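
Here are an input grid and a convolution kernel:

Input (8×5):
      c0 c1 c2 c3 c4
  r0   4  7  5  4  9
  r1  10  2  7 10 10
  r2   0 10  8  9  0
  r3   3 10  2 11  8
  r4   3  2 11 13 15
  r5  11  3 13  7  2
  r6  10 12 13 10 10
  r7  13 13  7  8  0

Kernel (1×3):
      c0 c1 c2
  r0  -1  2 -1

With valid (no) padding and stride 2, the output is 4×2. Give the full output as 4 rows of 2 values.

Output[0,0]: The receptive field on the input at this output position is [4 7 5]. Elementwise product with the kernel and sum: 4·-1 + 7·2 + 5·-1.

5 -6
12 10
-10 0
1 -3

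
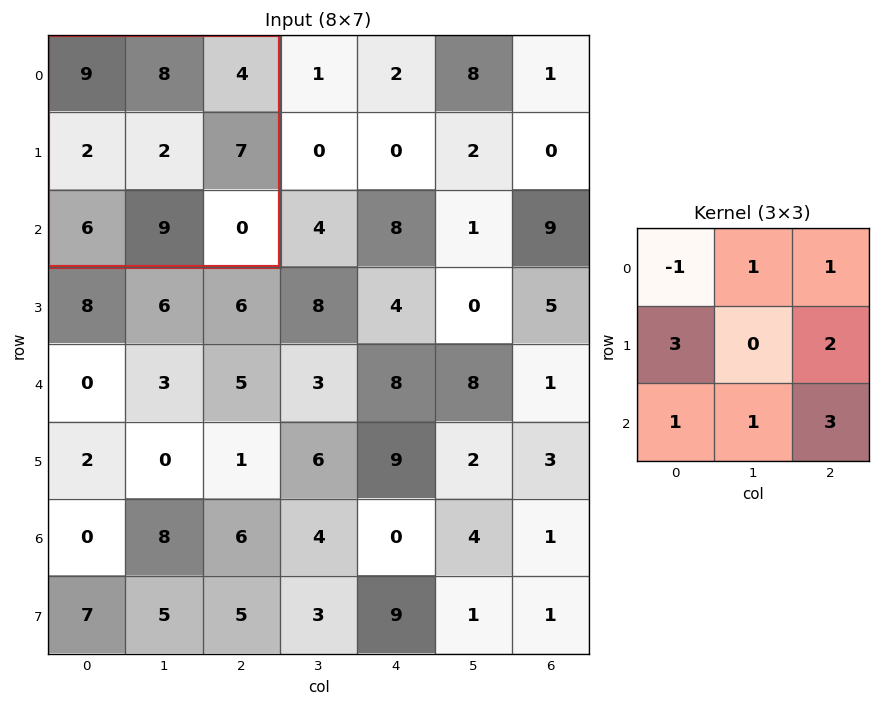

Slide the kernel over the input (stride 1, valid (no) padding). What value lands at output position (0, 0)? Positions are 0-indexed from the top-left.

The receptive field on the input at this output position is [9 8 4 / 2 2 7 / 6 9 0]. Elementwise product with the kernel and sum: 9·-1 + 8·1 + 4·1 + 2·3 + 7·2 + 6·1 + 9·1 + 0·3.

38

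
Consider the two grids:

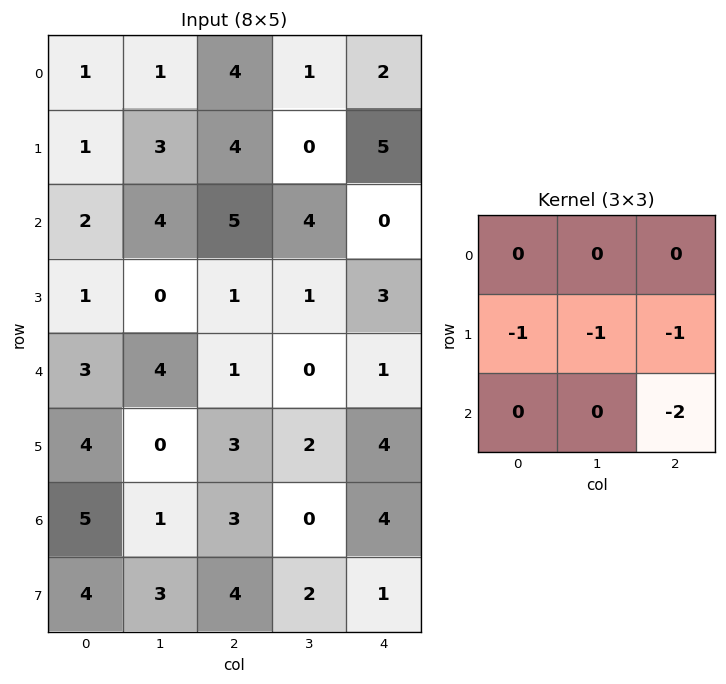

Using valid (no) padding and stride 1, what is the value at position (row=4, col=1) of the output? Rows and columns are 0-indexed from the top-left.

-5

The receptive field on the input at this output position is [4 1 0 / 0 3 2 / 1 3 0]. Elementwise product with the kernel and sum: 0·-1 + 3·-1 + 2·-1 + 0·-2.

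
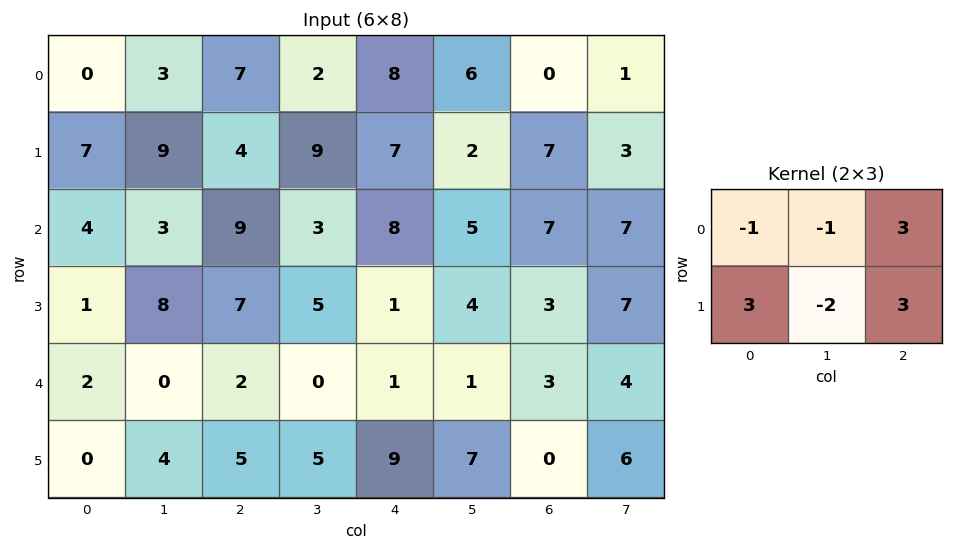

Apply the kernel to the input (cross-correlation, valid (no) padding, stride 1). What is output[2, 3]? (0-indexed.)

The receptive field on the input at this output position is [3 8 5 / 5 1 4]. Elementwise product with the kernel and sum: 3·-1 + 8·-1 + 5·3 + 5·3 + 1·-2 + 4·3.

29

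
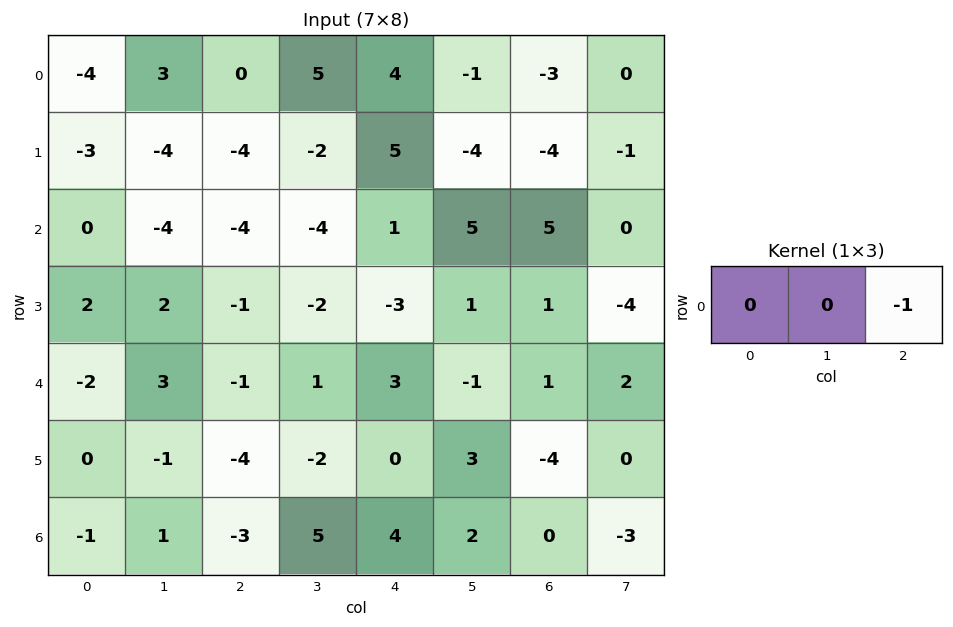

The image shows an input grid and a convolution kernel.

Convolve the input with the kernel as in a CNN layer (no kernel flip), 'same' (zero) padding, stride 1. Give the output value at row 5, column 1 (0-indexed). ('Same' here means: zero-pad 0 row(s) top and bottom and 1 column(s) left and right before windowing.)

4

The receptive field on the zero-padded input at this output position is [0 -1 -4]. Elementwise product with the kernel and sum: -4·-1.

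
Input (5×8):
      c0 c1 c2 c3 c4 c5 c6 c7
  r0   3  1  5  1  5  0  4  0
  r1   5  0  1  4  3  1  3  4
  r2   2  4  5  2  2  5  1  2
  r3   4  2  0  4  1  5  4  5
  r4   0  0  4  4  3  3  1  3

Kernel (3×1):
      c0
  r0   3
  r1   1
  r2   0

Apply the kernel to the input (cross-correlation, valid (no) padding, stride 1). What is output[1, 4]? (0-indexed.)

11

The receptive field on the input at this output position is [3 / 2 / 1]. Elementwise product with the kernel and sum: 3·3 + 2·1.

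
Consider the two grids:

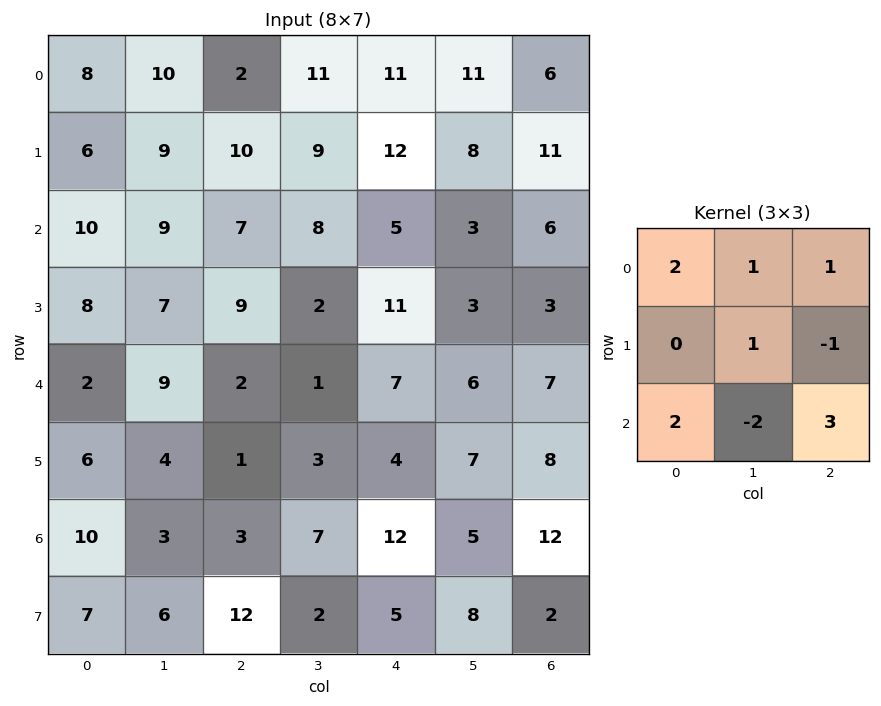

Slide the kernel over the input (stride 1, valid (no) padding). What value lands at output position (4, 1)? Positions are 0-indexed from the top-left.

The receptive field on the input at this output position is [9 2 1 / 4 1 3 / 3 3 7]. Elementwise product with the kernel and sum: 9·2 + 2·1 + 1·1 + 1·1 + 3·-1 + 3·2 + 3·-2 + 7·3.

40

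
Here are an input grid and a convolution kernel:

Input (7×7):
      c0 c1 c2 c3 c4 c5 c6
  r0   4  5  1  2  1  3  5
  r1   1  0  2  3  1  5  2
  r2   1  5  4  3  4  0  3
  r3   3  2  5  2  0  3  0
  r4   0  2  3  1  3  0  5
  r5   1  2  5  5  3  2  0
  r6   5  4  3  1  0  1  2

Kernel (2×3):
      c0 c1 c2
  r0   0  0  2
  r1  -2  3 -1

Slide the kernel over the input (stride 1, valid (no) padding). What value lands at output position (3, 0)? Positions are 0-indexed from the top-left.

The receptive field on the input at this output position is [3 2 5 / 0 2 3]. Elementwise product with the kernel and sum: 5·2 + 0·-2 + 2·3 + 3·-1.

13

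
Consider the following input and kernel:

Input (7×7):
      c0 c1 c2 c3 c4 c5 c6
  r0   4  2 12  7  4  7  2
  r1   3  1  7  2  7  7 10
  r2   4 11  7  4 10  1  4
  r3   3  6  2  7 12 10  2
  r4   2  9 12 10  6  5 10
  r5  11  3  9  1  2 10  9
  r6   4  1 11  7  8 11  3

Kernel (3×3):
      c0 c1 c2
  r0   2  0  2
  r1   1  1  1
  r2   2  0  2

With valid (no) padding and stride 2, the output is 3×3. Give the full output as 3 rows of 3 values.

65 82 64
61 91 84
81 86 75

Output[0,0]: The receptive field on the input at this output position is [4 2 12 / 3 1 7 / 4 11 7]. Elementwise product with the kernel and sum: 4·2 + 12·2 + 3·1 + 1·1 + 7·1 + 4·2 + 7·2.
Output[0,1]: The receptive field on the input at this output position is [12 7 4 / 7 2 7 / 7 4 10]. Elementwise product with the kernel and sum: 12·2 + 4·2 + 7·1 + 2·1 + 7·1 + 7·2 + 10·2.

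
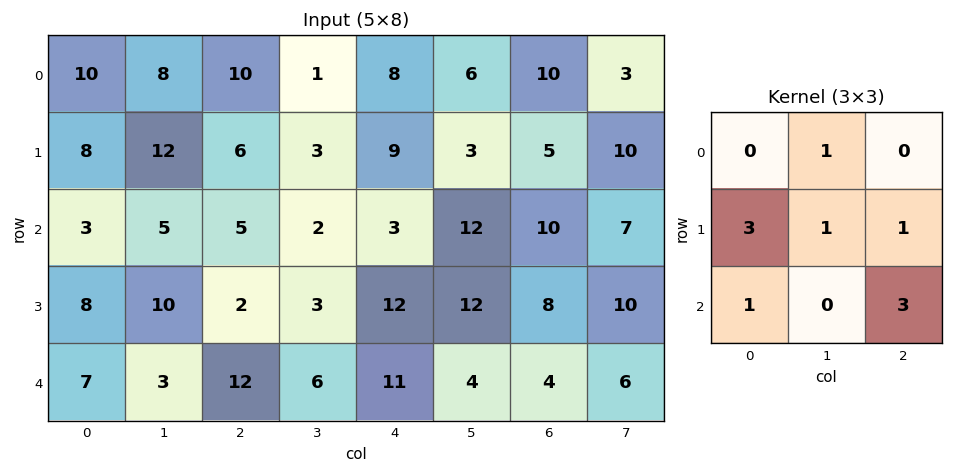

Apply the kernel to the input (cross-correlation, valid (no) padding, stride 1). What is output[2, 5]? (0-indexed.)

86

The receptive field on the input at this output position is [12 10 7 / 12 8 10 / 4 4 6]. Elementwise product with the kernel and sum: 10·1 + 12·3 + 8·1 + 10·1 + 4·1 + 6·3.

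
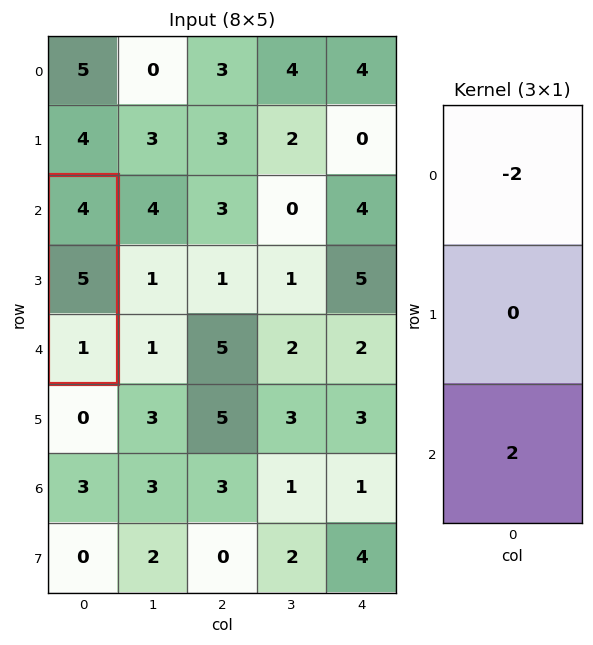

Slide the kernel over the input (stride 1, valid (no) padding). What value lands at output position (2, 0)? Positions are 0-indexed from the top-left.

-6

The receptive field on the input at this output position is [4 / 5 / 1]. Elementwise product with the kernel and sum: 4·-2 + 1·2.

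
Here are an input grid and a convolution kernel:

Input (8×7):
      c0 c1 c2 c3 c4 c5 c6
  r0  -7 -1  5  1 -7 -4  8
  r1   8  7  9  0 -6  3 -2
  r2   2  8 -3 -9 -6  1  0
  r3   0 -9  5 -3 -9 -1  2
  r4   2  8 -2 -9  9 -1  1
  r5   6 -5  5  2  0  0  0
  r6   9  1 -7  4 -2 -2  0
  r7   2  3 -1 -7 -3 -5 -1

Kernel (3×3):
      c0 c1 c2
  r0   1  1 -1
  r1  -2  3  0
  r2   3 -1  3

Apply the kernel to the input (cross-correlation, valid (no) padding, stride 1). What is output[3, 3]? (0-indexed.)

40

The receptive field on the input at this output position is [-3 -9 -1 / -9 9 -1 / 2 0 0]. Elementwise product with the kernel and sum: -3·1 + -9·1 + -1·-1 + -9·-2 + 9·3 + 2·3 + 0·-1 + 0·3.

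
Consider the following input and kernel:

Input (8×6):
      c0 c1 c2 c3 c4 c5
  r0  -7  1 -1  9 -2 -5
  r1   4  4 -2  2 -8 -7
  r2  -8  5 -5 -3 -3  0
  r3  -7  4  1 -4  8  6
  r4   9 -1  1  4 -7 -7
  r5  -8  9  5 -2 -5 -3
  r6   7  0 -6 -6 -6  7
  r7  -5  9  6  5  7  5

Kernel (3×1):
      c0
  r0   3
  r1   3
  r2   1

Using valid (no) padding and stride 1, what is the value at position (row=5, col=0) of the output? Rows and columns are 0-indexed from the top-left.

-8

The receptive field on the input at this output position is [-8 / 7 / -5]. Elementwise product with the kernel and sum: -8·3 + 7·3 + -5·1.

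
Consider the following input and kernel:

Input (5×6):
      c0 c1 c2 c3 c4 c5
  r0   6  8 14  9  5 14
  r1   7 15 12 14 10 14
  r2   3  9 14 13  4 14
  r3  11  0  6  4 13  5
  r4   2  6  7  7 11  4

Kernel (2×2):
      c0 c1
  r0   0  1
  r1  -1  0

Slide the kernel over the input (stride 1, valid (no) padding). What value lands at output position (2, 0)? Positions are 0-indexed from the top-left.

The receptive field on the input at this output position is [3 9 / 11 0]. Elementwise product with the kernel and sum: 9·1 + 11·-1.

-2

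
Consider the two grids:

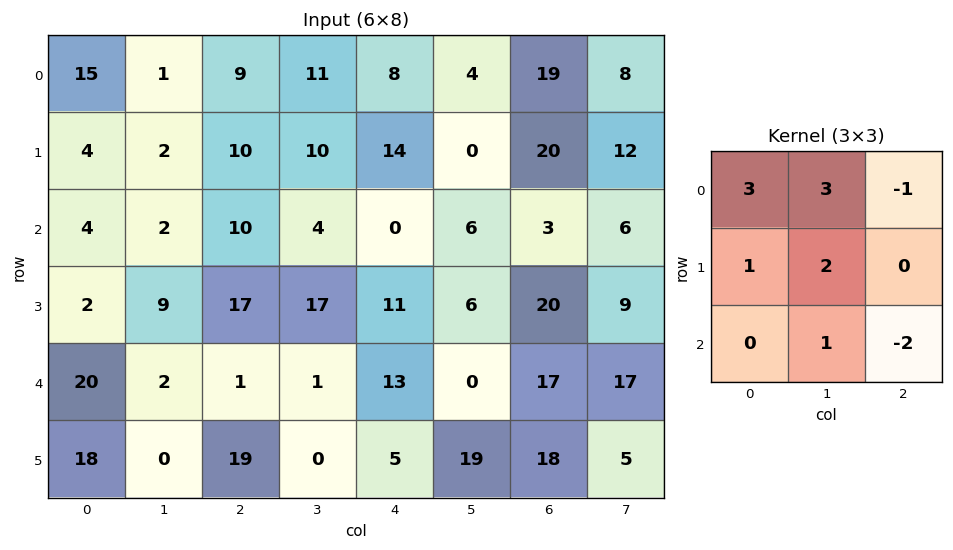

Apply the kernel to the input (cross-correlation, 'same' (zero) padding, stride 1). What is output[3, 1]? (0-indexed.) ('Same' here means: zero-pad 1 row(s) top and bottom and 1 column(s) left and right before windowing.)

The receptive field on the zero-padded input at this output position is [4 2 10 / 2 9 17 / 20 2 1]. Elementwise product with the kernel and sum: 4·3 + 2·3 + 10·-1 + 2·1 + 9·2 + 2·1 + 1·-2.

28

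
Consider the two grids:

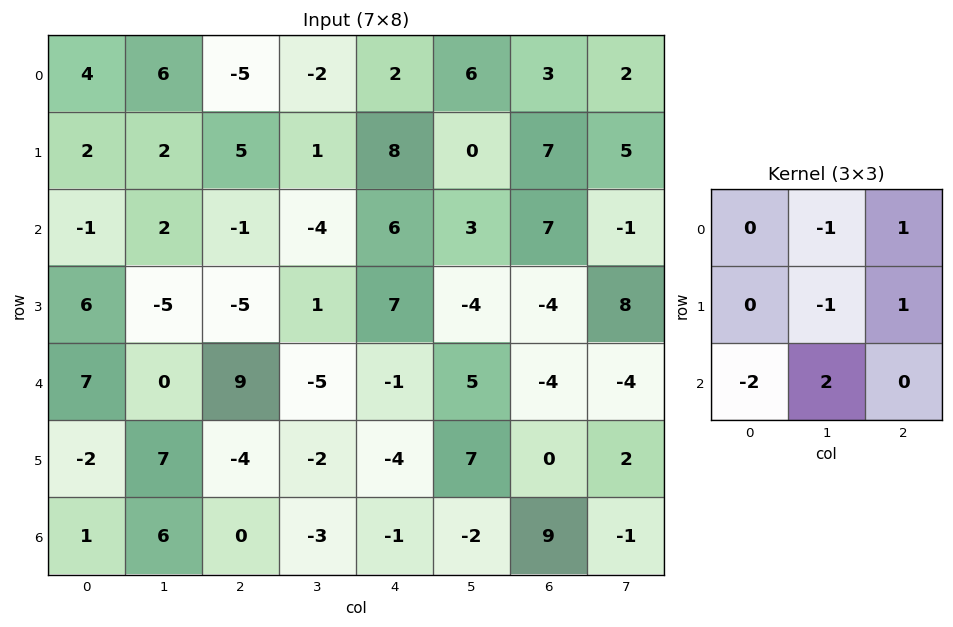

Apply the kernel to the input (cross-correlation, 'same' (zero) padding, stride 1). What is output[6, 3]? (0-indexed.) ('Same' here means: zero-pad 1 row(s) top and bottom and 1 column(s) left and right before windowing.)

0

The receptive field on the zero-padded input at this output position is [-4 -2 -4 / 0 -3 -1 / 0 0 0]. Elementwise product with the kernel and sum: -2·-1 + -4·1 + -3·-1 + -1·1 + 0·-2 + 0·2.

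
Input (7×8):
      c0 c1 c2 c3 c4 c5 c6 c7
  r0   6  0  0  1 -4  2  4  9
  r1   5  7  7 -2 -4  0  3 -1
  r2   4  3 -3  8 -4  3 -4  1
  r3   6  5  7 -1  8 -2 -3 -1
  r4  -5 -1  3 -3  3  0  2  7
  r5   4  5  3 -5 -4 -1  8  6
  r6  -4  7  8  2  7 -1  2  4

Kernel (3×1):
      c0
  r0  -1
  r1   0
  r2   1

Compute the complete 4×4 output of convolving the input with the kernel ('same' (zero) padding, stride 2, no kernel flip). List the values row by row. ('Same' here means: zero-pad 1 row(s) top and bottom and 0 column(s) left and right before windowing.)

5 7 -4 3
1 0 12 -6
-2 -4 -12 11
-4 -3 4 -8

Output[0,0]: The receptive field on the zero-padded input at this output position is [0 / 6 / 5]. Elementwise product with the kernel and sum: 0·-1 + 5·1.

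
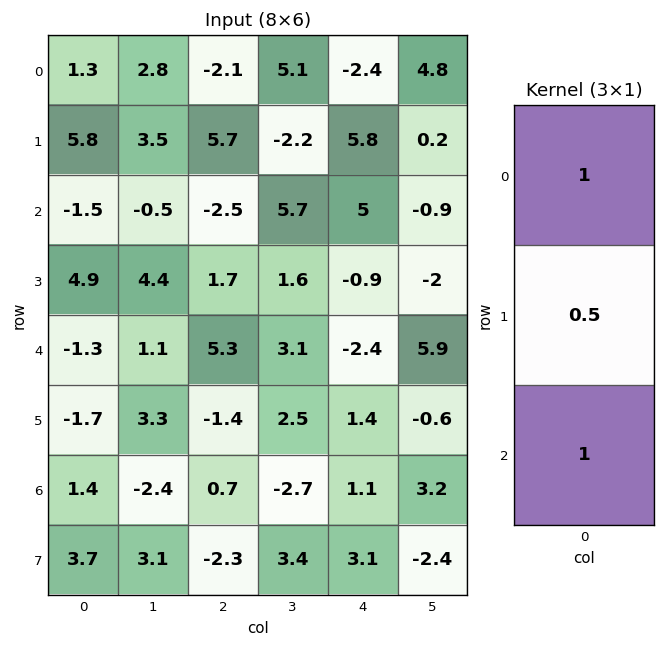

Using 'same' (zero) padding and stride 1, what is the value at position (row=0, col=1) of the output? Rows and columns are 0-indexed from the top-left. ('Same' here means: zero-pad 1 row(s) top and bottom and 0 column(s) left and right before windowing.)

The receptive field on the zero-padded input at this output position is [0 / 2.8 / 3.5]. Elementwise product with the kernel and sum: 0·1 + 2.8·0.5 + 3.5·1.

4.9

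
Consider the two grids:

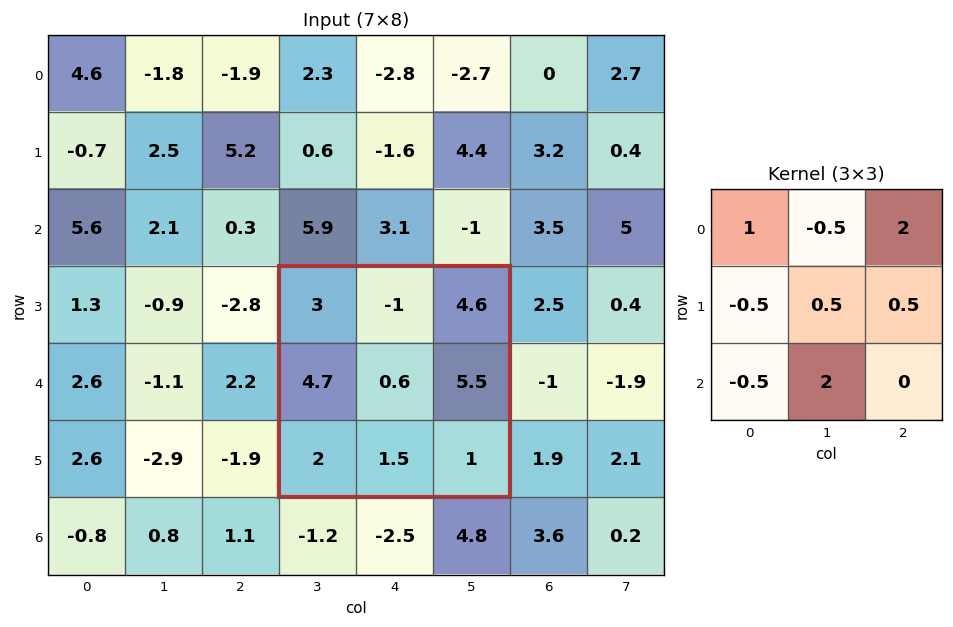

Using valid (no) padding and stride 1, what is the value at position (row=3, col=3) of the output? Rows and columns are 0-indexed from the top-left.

The receptive field on the input at this output position is [3 -1 4.6 / 4.7 0.6 5.5 / 2 1.5 1]. Elementwise product with the kernel and sum: 3·1 + -1·-0.5 + 4.6·2 + 4.7·-0.5 + 0.6·0.5 + 5.5·0.5 + 2·-0.5 + 1.5·2.

15.4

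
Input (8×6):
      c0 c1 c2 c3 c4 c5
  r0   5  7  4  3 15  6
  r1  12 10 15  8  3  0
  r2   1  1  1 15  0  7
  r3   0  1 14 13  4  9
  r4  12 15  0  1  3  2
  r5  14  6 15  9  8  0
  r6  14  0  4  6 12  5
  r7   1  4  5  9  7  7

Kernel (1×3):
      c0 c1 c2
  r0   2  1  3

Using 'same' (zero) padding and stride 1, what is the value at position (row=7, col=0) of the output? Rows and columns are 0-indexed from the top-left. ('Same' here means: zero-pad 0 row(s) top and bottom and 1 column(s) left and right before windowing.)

The receptive field on the zero-padded input at this output position is [0 1 4]. Elementwise product with the kernel and sum: 0·2 + 1·1 + 4·3.

13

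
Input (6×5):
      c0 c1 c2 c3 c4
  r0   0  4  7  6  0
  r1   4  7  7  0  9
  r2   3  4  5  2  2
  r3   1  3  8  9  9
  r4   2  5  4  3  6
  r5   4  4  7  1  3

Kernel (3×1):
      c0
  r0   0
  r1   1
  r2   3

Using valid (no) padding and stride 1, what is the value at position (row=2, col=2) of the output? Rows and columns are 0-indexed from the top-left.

20

The receptive field on the input at this output position is [5 / 8 / 4]. Elementwise product with the kernel and sum: 8·1 + 4·3.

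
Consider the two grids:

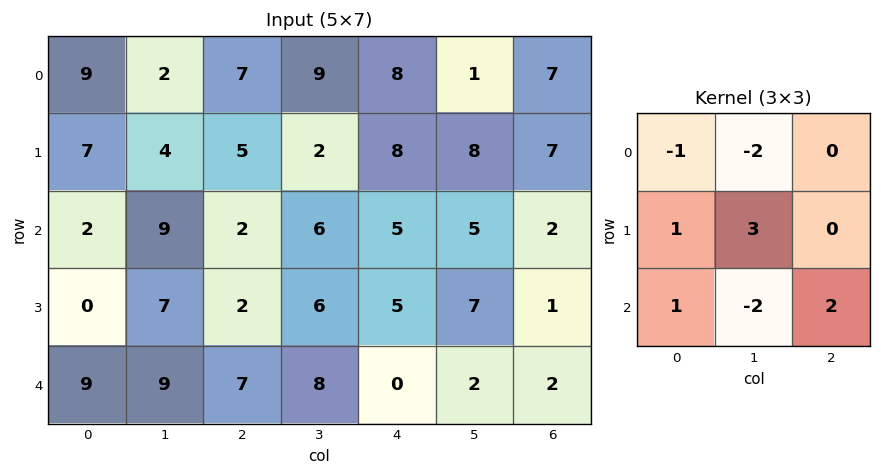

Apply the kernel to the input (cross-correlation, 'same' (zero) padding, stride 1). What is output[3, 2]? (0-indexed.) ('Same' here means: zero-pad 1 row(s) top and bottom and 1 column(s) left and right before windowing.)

The receptive field on the zero-padded input at this output position is [9 2 6 / 7 2 6 / 9 7 8]. Elementwise product with the kernel and sum: 9·-1 + 2·-2 + 7·1 + 2·3 + 9·1 + 7·-2 + 8·2.

11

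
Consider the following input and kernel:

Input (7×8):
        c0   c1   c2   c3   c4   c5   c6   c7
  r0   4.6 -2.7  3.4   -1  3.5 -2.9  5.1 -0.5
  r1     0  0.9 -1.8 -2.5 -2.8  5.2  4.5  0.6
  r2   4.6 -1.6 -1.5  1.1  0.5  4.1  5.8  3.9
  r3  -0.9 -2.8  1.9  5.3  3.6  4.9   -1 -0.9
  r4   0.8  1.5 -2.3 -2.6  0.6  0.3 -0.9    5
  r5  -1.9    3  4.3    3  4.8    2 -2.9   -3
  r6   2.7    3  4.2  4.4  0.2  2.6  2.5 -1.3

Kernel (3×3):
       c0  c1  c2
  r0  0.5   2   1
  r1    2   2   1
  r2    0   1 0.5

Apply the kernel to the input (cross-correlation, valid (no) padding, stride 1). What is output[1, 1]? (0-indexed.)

-6.2

The receptive field on the input at this output position is [0.9 -1.8 -2.5 / -1.6 -1.5 1.1 / -2.8 1.9 5.3]. Elementwise product with the kernel and sum: 0.9·0.5 + -1.8·2 + -2.5·1 + -1.6·2 + -1.5·2 + 1.1·1 + 1.9·1 + 5.3·0.5.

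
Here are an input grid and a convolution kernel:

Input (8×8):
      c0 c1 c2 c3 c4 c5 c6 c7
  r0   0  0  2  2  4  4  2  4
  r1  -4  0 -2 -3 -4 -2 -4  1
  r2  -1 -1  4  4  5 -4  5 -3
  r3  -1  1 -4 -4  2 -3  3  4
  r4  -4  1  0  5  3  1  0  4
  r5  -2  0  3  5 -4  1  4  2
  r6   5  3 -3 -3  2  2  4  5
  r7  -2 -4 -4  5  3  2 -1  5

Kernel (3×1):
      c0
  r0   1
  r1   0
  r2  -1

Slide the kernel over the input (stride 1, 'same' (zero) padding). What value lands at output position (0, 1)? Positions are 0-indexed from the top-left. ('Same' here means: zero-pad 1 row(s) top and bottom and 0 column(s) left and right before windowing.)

The receptive field on the zero-padded input at this output position is [0 / 0 / 0]. Elementwise product with the kernel and sum: 0·1 + 0·-1.

0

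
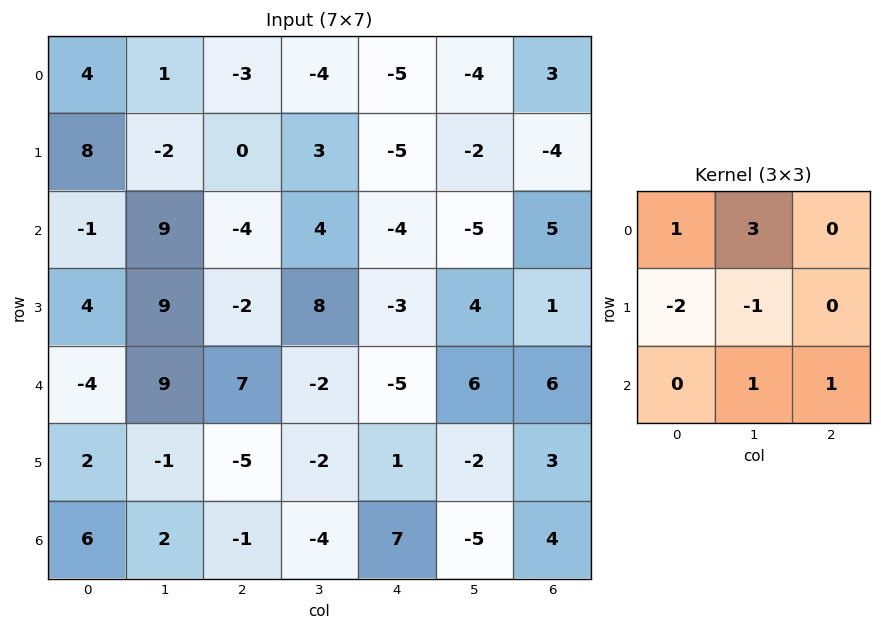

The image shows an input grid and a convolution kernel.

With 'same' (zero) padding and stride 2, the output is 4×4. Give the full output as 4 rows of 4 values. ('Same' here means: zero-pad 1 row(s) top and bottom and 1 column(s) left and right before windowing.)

Output[0,0]: The receptive field on the zero-padded input at this output position is [0 0 0 / 0 4 1 / 0 8 -2]. Elementwise product with the kernel and sum: 0·1 + 0·3 + 0·-2 + 4·-1 + 8·1 + -2·1.

2 4 6 1
38 -10 -15 -8
17 -29 7 -8
0 -19 2 13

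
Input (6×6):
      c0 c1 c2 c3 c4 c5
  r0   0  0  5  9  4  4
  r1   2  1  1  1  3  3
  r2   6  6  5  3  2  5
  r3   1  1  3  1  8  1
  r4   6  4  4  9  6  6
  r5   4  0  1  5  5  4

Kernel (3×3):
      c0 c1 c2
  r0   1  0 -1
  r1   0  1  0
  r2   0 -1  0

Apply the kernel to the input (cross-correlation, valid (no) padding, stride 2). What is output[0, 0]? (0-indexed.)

-10

The receptive field on the input at this output position is [0 0 5 / 2 1 1 / 6 6 5]. Elementwise product with the kernel and sum: 0·1 + 5·-1 + 1·1 + 6·-1.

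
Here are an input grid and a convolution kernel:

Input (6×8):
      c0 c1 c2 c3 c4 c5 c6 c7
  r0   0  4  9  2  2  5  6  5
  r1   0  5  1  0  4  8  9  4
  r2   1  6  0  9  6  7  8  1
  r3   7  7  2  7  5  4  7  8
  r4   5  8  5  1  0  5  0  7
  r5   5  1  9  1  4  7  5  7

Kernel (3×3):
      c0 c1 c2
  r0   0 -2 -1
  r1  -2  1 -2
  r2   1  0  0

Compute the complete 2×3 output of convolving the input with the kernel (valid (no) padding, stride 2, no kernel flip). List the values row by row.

-13 -16 -28
-18 -26 -42

Output[0,0]: The receptive field on the input at this output position is [0 4 9 / 0 5 1 / 1 6 0]. Elementwise product with the kernel and sum: 4·-2 + 9·-1 + 0·-2 + 5·1 + 1·-2 + 1·1.
Output[0,1]: The receptive field on the input at this output position is [9 2 2 / 1 0 4 / 0 9 6]. Elementwise product with the kernel and sum: 2·-2 + 2·-1 + 1·-2 + 0·1 + 4·-2 + 0·1.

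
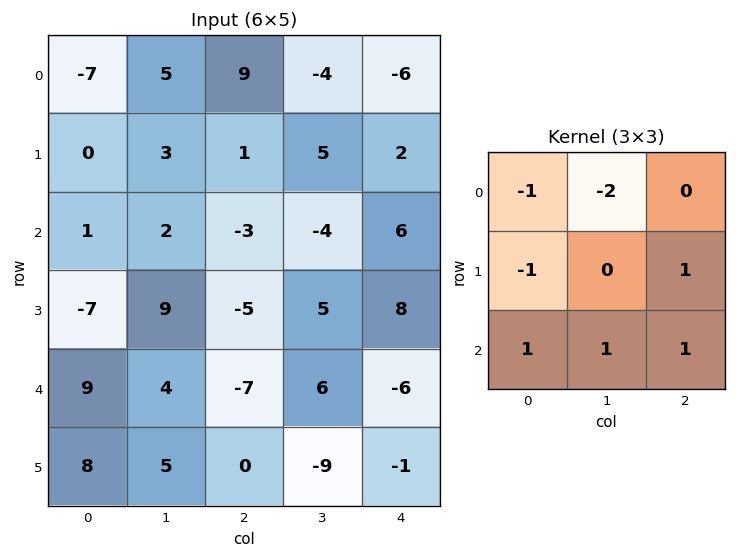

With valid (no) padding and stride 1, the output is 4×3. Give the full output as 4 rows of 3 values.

-2 -26 -1
-13 -2 6
3 3 17
-14 -1 -14

Output[0,0]: The receptive field on the input at this output position is [-7 5 9 / 0 3 1 / 1 2 -3]. Elementwise product with the kernel and sum: -7·-1 + 5·-2 + 0·-1 + 1·1 + 1·1 + 2·1 + -3·1.
Output[0,1]: The receptive field on the input at this output position is [5 9 -4 / 3 1 5 / 2 -3 -4]. Elementwise product with the kernel and sum: 5·-1 + 9·-2 + 3·-1 + 5·1 + 2·1 + -3·1 + -4·1.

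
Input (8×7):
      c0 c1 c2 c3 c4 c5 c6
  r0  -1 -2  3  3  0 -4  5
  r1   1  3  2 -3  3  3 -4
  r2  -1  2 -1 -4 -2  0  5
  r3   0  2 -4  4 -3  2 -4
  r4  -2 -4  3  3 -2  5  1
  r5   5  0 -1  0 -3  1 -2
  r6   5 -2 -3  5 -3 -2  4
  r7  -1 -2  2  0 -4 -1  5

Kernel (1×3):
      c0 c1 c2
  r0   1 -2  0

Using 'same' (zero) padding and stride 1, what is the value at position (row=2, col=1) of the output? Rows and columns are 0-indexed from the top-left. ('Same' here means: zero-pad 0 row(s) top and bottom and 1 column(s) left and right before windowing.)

The receptive field on the zero-padded input at this output position is [-1 2 -1]. Elementwise product with the kernel and sum: -1·1 + 2·-2.

-5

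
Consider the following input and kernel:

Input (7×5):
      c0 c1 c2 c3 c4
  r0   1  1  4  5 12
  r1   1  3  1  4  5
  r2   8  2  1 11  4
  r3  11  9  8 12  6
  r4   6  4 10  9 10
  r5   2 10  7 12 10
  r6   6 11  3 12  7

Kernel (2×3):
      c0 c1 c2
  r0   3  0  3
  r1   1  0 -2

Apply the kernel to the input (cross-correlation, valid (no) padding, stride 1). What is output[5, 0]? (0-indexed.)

The receptive field on the input at this output position is [2 10 7 / 6 11 3]. Elementwise product with the kernel and sum: 2·3 + 7·3 + 6·1 + 3·-2.

27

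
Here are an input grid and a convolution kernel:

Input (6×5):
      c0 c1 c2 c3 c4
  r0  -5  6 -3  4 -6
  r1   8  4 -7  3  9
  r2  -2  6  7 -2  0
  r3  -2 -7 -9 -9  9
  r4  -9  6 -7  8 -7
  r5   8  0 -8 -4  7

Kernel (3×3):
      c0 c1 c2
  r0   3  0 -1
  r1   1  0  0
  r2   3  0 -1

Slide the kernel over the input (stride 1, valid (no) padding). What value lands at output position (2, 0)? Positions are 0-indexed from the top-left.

-35

The receptive field on the input at this output position is [-2 6 7 / -2 -7 -9 / -9 6 -7]. Elementwise product with the kernel and sum: -2·3 + 7·-1 + -2·1 + -9·3 + -7·-1.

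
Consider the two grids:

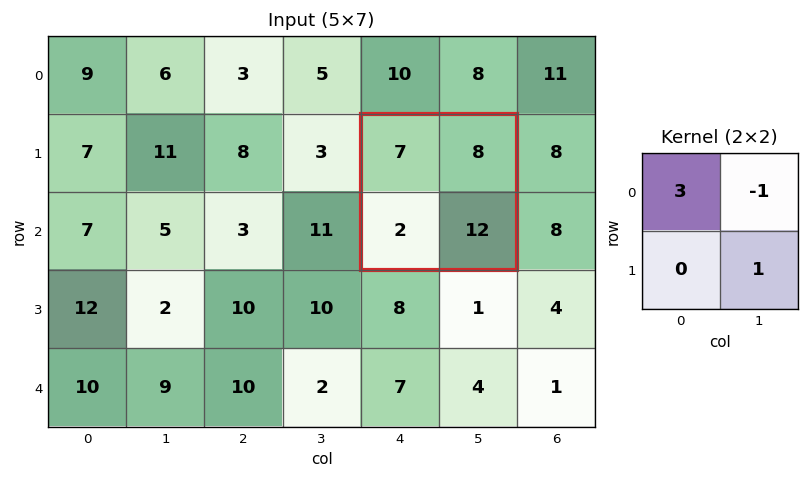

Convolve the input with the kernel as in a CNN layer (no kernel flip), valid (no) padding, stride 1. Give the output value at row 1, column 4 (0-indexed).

25

The receptive field on the input at this output position is [7 8 / 2 12]. Elementwise product with the kernel and sum: 7·3 + 8·-1 + 12·1.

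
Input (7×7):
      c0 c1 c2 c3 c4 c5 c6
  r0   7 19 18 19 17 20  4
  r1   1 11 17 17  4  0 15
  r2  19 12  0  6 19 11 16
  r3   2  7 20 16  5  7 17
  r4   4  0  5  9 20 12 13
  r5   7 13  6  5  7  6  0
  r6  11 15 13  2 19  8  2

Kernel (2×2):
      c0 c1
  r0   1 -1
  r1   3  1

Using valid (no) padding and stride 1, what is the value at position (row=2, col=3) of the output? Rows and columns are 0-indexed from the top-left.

The receptive field on the input at this output position is [6 19 / 16 5]. Elementwise product with the kernel and sum: 6·1 + 19·-1 + 16·3 + 5·1.

40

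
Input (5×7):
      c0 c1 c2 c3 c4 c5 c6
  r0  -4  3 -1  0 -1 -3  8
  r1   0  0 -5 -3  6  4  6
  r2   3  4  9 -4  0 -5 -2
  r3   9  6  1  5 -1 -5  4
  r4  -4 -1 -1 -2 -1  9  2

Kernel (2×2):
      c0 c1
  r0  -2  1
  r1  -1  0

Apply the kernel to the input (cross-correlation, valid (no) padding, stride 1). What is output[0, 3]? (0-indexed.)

2

The receptive field on the input at this output position is [0 -1 / -3 6]. Elementwise product with the kernel and sum: 0·-2 + -1·1 + -3·-1.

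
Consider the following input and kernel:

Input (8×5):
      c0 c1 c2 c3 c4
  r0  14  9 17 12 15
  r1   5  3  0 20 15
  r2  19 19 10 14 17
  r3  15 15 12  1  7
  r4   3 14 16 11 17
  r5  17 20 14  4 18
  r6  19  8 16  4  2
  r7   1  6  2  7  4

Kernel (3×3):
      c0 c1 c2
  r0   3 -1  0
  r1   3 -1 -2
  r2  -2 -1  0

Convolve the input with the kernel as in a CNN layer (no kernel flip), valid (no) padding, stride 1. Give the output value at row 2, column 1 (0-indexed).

The receptive field on the input at this output position is [19 10 14 / 15 12 1 / 14 16 11]. Elementwise product with the kernel and sum: 19·3 + 10·-1 + 15·3 + 12·-1 + 1·-2 + 14·-2 + 16·-1.

34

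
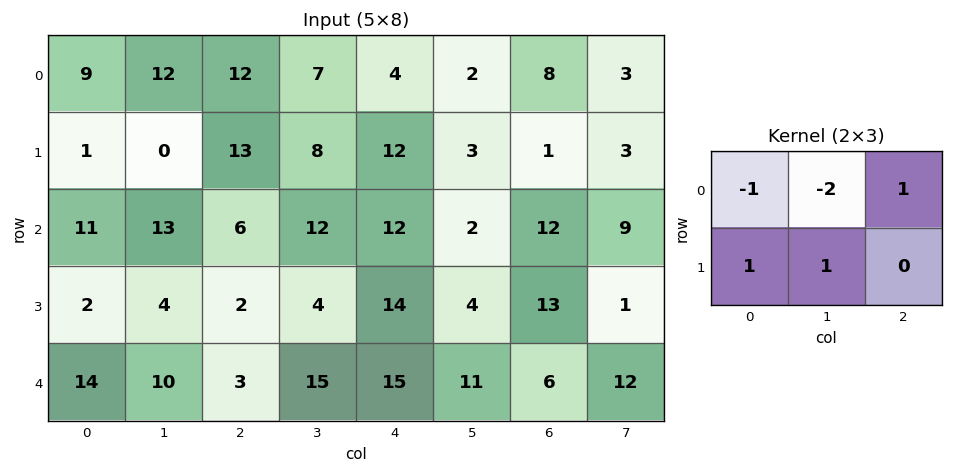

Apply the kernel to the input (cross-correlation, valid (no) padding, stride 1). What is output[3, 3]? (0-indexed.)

The receptive field on the input at this output position is [4 14 4 / 15 15 11]. Elementwise product with the kernel and sum: 4·-1 + 14·-2 + 4·1 + 15·1 + 15·1.

2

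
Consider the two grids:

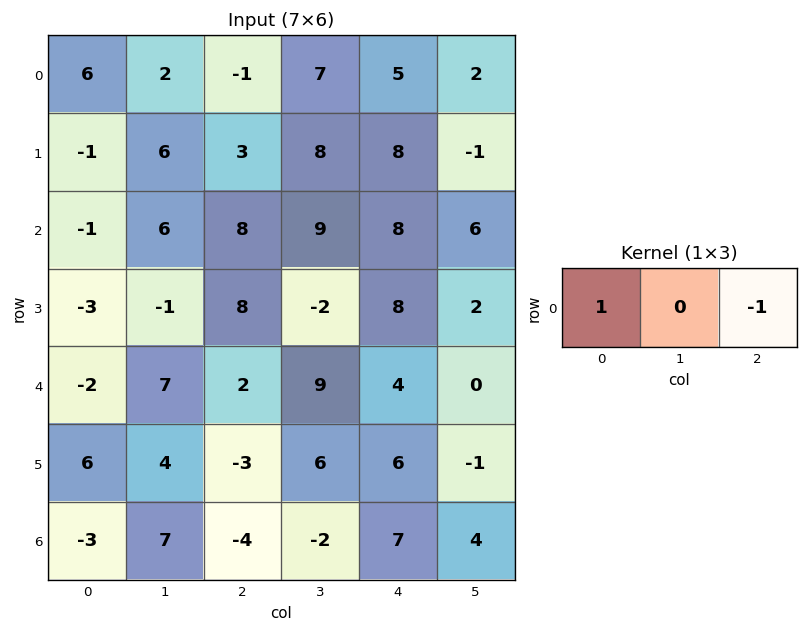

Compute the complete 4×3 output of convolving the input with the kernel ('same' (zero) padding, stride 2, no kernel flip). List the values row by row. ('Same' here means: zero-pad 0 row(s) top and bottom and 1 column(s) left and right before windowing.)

-2 -5 5
-6 -3 3
-7 -2 9
-7 9 -6

Output[0,0]: The receptive field on the zero-padded input at this output position is [0 6 2]. Elementwise product with the kernel and sum: 0·1 + 2·-1.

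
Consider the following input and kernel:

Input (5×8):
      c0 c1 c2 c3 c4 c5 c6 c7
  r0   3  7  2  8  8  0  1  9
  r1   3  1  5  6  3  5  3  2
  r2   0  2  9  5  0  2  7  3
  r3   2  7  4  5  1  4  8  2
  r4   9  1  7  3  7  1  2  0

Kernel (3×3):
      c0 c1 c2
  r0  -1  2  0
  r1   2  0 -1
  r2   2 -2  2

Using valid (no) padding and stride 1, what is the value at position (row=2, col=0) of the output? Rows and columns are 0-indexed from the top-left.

The receptive field on the input at this output position is [0 2 9 / 2 7 4 / 9 1 7]. Elementwise product with the kernel and sum: 0·-1 + 2·2 + 2·2 + 4·-1 + 9·2 + 1·-2 + 7·2.

34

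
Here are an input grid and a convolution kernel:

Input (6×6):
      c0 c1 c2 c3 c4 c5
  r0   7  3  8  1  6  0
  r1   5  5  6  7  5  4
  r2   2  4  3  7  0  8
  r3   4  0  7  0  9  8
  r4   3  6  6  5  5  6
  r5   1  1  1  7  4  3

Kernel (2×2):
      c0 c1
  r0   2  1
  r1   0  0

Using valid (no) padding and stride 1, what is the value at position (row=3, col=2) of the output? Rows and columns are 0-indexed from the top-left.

14

The receptive field on the input at this output position is [7 0 / 6 5]. Elementwise product with the kernel and sum: 7·2 + 0·1.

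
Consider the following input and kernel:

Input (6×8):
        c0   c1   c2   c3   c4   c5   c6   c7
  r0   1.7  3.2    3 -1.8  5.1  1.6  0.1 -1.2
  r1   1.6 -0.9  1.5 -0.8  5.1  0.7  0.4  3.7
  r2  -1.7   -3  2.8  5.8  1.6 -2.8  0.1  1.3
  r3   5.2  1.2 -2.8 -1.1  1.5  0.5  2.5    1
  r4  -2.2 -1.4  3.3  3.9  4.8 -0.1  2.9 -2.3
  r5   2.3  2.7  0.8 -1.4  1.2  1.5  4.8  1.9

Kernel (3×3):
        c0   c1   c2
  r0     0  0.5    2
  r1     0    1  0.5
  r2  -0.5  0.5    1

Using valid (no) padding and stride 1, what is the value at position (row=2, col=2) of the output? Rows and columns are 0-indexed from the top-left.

The receptive field on the input at this output position is [2.8 5.8 1.6 / -2.8 -1.1 1.5 / 3.3 3.9 4.8]. Elementwise product with the kernel and sum: 5.8·0.5 + 1.6·2 + -1.1·1 + 1.5·0.5 + 3.3·-0.5 + 3.9·0.5 + 4.8·1.

10.85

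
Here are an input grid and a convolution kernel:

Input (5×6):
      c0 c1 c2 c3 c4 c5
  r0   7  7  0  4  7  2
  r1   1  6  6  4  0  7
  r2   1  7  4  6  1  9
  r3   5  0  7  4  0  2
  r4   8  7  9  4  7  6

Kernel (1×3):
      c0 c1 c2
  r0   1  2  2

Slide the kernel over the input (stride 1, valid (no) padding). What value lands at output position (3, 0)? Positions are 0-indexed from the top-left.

19

The receptive field on the input at this output position is [5 0 7]. Elementwise product with the kernel and sum: 5·1 + 0·2 + 7·2.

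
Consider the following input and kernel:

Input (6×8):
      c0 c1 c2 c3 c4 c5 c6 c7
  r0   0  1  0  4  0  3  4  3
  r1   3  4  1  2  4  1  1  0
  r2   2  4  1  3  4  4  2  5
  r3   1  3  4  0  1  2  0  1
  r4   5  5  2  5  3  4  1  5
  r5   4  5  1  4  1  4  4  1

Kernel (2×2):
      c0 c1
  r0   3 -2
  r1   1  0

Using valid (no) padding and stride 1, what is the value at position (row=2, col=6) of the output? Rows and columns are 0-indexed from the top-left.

The receptive field on the input at this output position is [2 5 / 0 1]. Elementwise product with the kernel and sum: 2·3 + 5·-2 + 0·1.

-4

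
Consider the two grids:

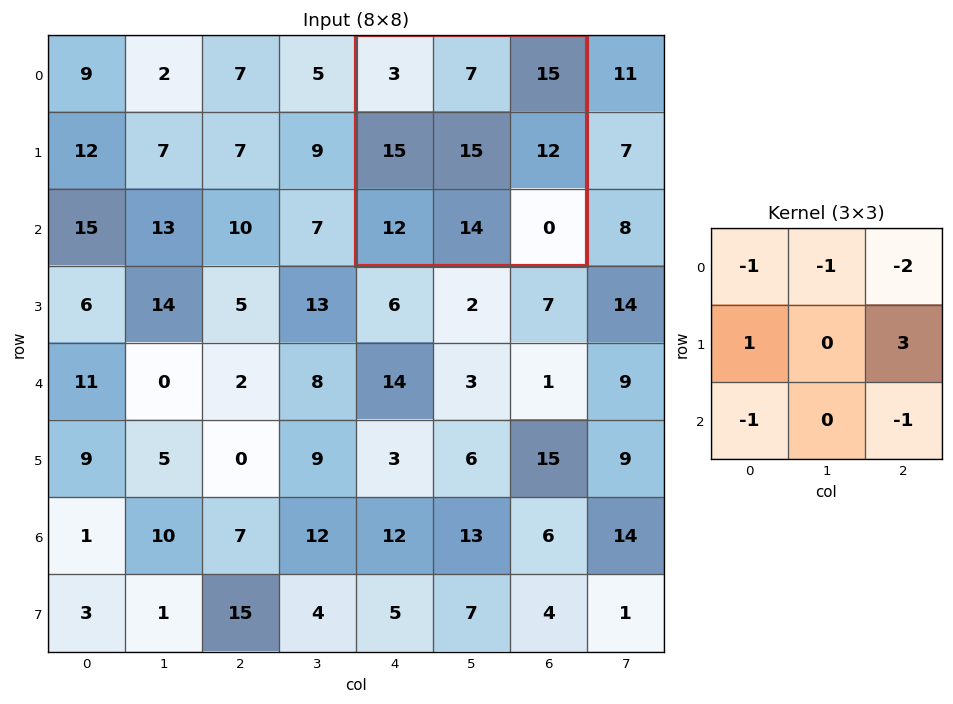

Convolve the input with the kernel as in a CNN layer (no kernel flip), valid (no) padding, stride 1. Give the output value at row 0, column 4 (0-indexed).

The receptive field on the input at this output position is [3 7 15 / 15 15 12 / 12 14 0]. Elementwise product with the kernel and sum: 3·-1 + 7·-1 + 15·-2 + 15·1 + 12·3 + 12·-1 + 0·-1.

-1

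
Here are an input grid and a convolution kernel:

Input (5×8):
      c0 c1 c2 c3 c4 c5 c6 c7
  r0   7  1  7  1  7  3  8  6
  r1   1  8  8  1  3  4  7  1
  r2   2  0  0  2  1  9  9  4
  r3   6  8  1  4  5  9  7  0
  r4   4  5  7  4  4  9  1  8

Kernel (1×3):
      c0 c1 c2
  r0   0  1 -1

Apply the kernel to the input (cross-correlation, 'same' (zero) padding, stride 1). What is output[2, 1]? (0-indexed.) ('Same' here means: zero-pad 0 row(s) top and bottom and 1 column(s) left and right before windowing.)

The receptive field on the zero-padded input at this output position is [2 0 0]. Elementwise product with the kernel and sum: 0·1 + 0·-1.

0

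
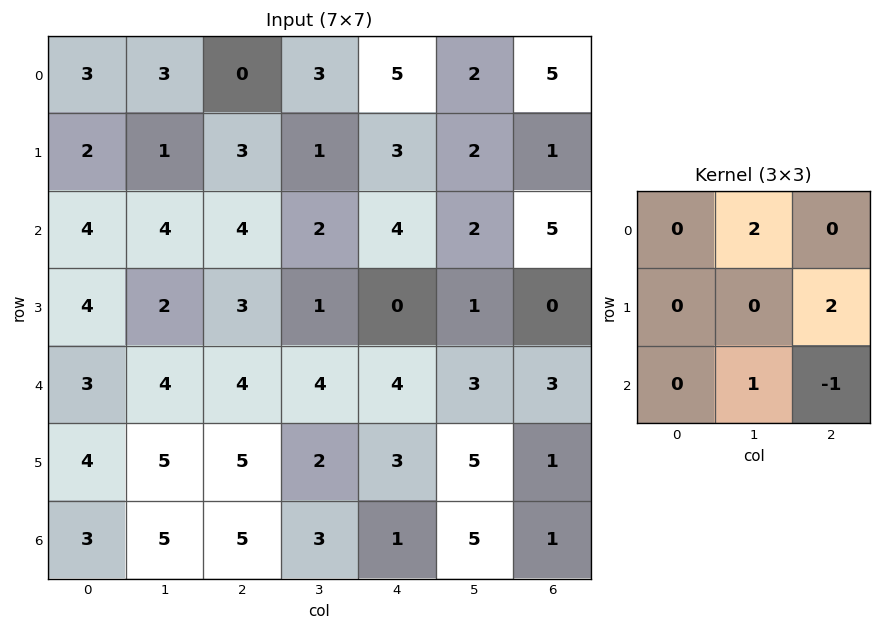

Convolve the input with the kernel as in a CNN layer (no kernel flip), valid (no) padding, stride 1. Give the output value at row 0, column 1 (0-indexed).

4

The receptive field on the input at this output position is [3 0 3 / 1 3 1 / 4 4 2]. Elementwise product with the kernel and sum: 0·2 + 1·2 + 4·1 + 2·-1.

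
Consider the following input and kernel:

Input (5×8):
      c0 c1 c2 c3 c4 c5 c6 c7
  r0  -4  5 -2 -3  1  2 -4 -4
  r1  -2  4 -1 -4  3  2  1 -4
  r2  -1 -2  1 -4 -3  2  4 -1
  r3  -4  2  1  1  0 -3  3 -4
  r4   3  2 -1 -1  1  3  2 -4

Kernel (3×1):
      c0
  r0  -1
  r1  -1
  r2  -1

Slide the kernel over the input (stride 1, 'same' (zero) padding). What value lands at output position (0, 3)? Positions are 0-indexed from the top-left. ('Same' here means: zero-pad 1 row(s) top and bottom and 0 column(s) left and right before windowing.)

The receptive field on the zero-padded input at this output position is [0 / -3 / -4]. Elementwise product with the kernel and sum: 0·-1 + -3·-1 + -4·-1.

7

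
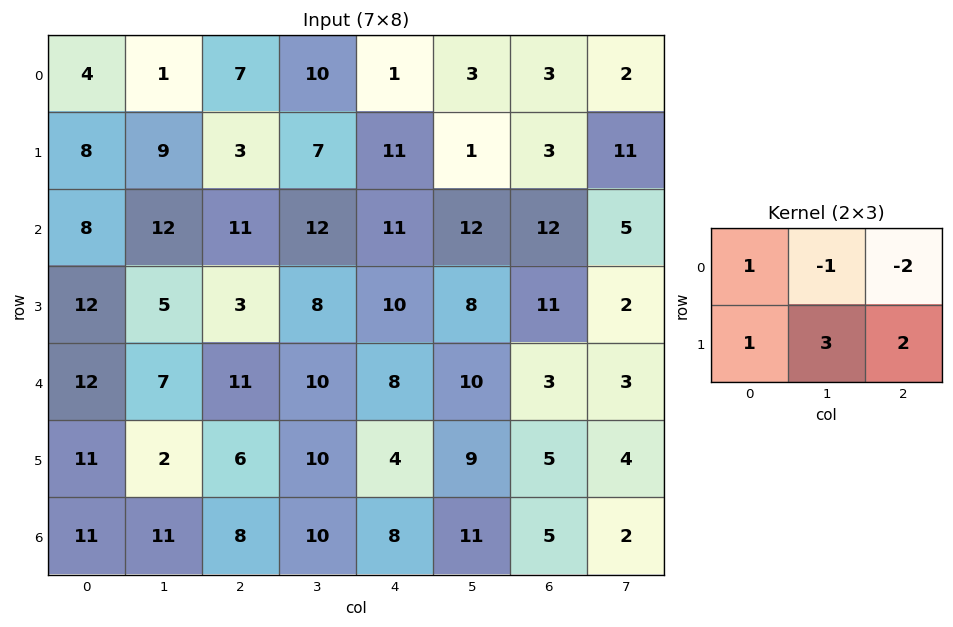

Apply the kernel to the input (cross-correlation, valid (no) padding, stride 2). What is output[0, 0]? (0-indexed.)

The receptive field on the input at this output position is [4 1 7 / 8 9 3]. Elementwise product with the kernel and sum: 4·1 + 1·-1 + 7·-2 + 8·1 + 9·3 + 3·2.

30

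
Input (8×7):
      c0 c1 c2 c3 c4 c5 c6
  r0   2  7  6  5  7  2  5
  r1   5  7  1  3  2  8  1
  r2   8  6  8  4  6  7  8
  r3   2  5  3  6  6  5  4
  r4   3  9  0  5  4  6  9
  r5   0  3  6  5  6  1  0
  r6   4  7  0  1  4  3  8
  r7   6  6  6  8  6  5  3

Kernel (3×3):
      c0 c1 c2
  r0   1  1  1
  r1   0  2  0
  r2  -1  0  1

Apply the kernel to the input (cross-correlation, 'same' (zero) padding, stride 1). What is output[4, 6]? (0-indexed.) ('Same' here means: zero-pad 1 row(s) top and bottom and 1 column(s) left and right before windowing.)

26

The receptive field on the zero-padded input at this output position is [5 4 0 / 6 9 0 / 1 0 0]. Elementwise product with the kernel and sum: 5·1 + 4·1 + 0·1 + 9·2 + 1·-1 + 0·1.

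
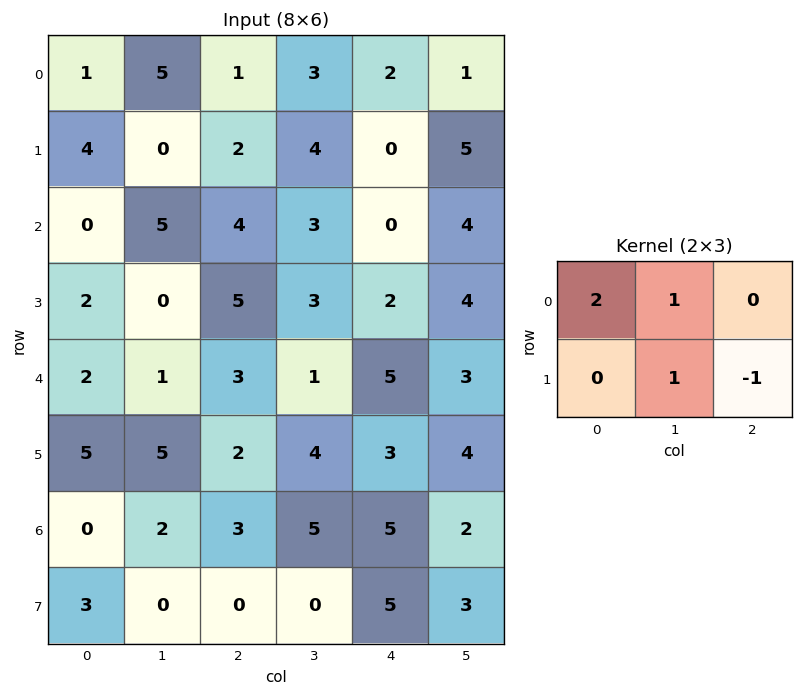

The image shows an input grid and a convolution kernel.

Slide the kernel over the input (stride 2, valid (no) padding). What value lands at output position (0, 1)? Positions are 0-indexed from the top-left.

The receptive field on the input at this output position is [1 3 2 / 2 4 0]. Elementwise product with the kernel and sum: 1·2 + 3·1 + 4·1 + 0·-1.

9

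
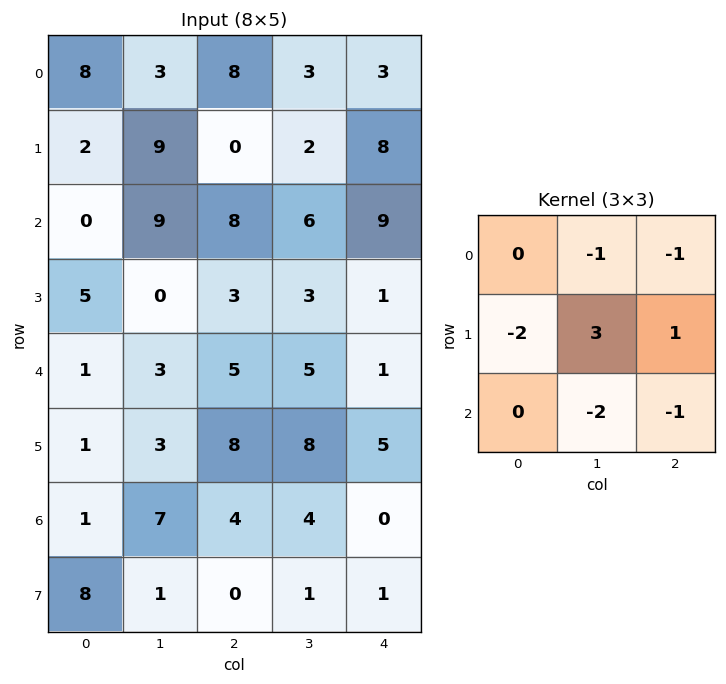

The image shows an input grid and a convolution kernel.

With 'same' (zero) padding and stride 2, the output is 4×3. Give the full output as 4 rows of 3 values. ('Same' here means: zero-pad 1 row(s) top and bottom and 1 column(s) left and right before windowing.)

14 19 -13
-12 1 5
-4 -16 -18
-11 -15 -15

Output[0,0]: The receptive field on the zero-padded input at this output position is [0 0 0 / 0 8 3 / 0 2 9]. Elementwise product with the kernel and sum: 0·-1 + 0·-1 + 0·-2 + 8·3 + 3·1 + 2·-2 + 9·-1.
Output[0,1]: The receptive field on the zero-padded input at this output position is [0 0 0 / 3 8 3 / 9 0 2]. Elementwise product with the kernel and sum: 0·-1 + 0·-1 + 3·-2 + 8·3 + 3·1 + 0·-2 + 2·-1.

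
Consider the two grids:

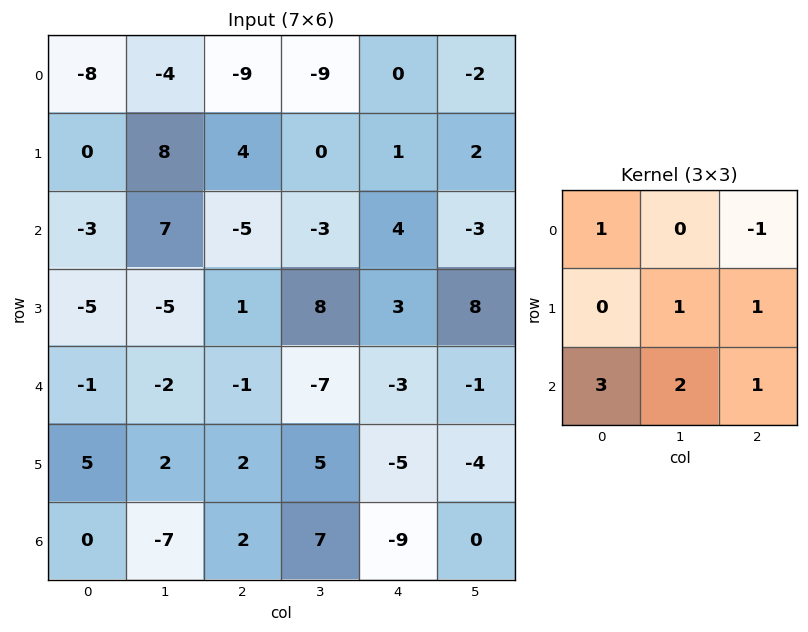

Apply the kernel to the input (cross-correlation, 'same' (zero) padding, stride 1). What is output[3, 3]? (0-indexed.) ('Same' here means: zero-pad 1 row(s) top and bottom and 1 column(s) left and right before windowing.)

The receptive field on the zero-padded input at this output position is [-5 -3 4 / 1 8 3 / -1 -7 -3]. Elementwise product with the kernel and sum: -5·1 + 4·-1 + 8·1 + 3·1 + -1·3 + -7·2 + -3·1.

-18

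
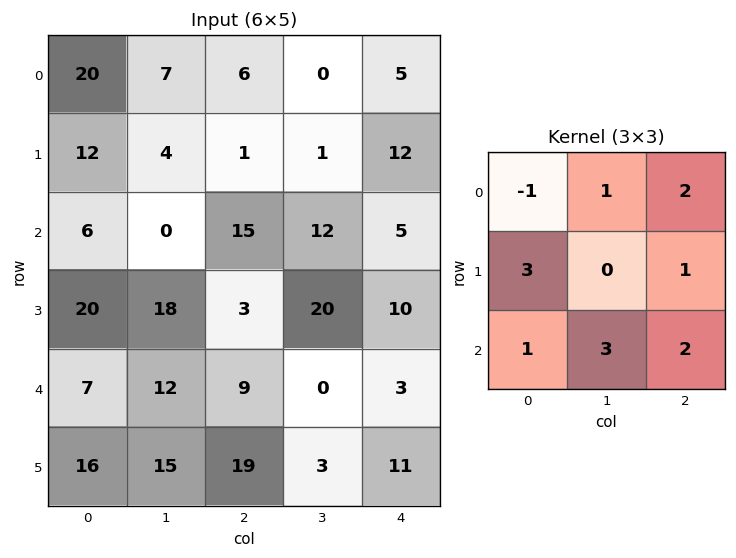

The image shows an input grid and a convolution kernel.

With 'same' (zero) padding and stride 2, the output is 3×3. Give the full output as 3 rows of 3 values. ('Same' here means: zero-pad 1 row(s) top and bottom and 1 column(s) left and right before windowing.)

51 30 37
116 78 97
146 139 26

Output[0,0]: The receptive field on the zero-padded input at this output position is [0 0 0 / 0 20 7 / 0 12 4]. Elementwise product with the kernel and sum: 0·-1 + 0·1 + 0·2 + 0·3 + 7·1 + 0·1 + 12·3 + 4·2.
Output[0,1]: The receptive field on the zero-padded input at this output position is [0 0 0 / 7 6 0 / 4 1 1]. Elementwise product with the kernel and sum: 0·-1 + 0·1 + 0·2 + 7·3 + 0·1 + 4·1 + 1·3 + 1·2.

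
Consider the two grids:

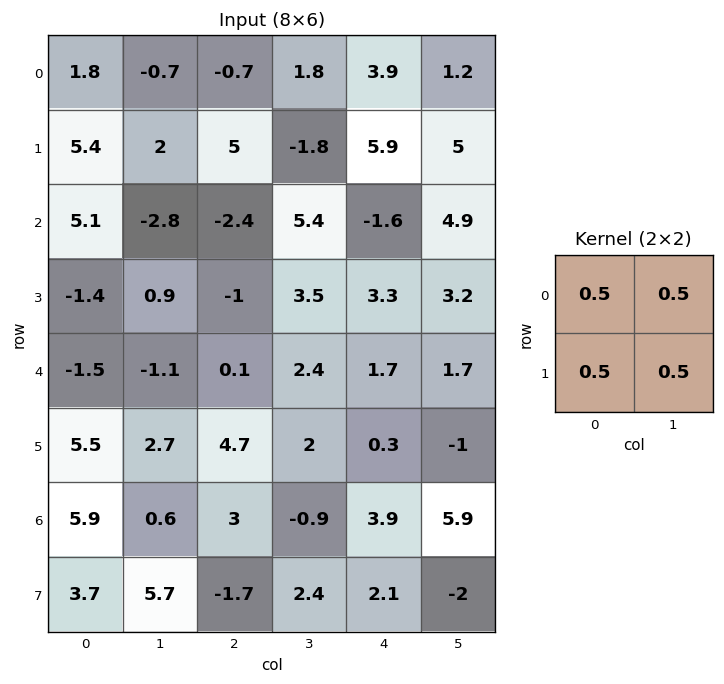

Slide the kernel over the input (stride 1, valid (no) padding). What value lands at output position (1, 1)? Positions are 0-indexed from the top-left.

0.9

The receptive field on the input at this output position is [2 5 / -2.8 -2.4]. Elementwise product with the kernel and sum: 2·0.5 + 5·0.5 + -2.8·0.5 + -2.4·0.5.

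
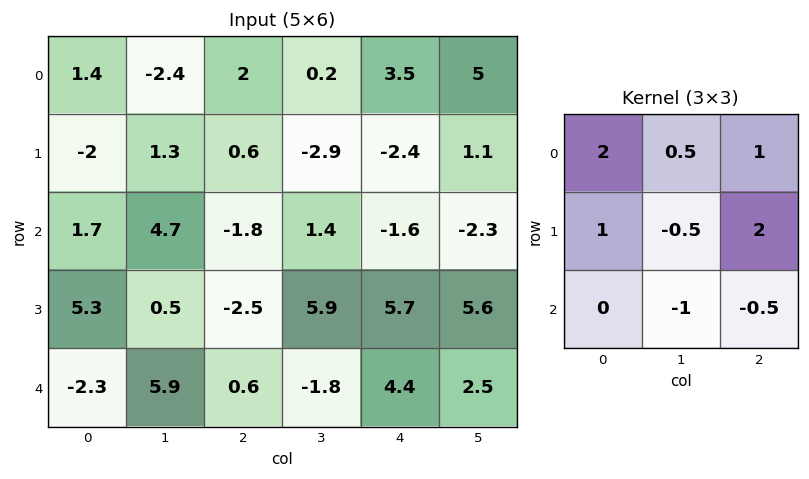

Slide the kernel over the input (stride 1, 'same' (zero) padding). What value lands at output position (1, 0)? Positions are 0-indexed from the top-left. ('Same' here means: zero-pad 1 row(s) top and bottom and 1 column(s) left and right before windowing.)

The receptive field on the zero-padded input at this output position is [0 1.4 -2.4 / 0 -2 1.3 / 0 1.7 4.7]. Elementwise product with the kernel and sum: 0·2 + 1.4·0.5 + -2.4·1 + 0·1 + -2·-0.5 + 1.3·2 + 1.7·-1 + 4.7·-0.5.

-2.15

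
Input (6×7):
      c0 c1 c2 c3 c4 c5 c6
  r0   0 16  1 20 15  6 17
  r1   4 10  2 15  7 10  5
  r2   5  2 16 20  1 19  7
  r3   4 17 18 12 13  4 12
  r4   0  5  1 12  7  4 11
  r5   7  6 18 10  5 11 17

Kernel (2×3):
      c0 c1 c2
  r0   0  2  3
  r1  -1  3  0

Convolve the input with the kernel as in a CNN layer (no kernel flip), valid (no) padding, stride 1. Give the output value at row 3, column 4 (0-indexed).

The receptive field on the input at this output position is [13 4 12 / 7 4 11]. Elementwise product with the kernel and sum: 4·2 + 12·3 + 7·-1 + 4·3.

49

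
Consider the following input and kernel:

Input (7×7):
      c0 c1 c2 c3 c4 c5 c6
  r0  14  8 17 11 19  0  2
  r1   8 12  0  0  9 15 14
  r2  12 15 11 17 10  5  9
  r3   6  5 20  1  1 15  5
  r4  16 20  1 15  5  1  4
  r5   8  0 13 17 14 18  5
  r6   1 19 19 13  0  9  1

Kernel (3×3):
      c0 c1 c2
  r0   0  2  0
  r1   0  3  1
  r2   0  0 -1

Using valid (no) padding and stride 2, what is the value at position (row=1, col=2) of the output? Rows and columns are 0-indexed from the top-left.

The receptive field on the input at this output position is [10 5 9 / 1 15 5 / 5 1 4]. Elementwise product with the kernel and sum: 5·2 + 15·3 + 5·1 + 4·-1.

56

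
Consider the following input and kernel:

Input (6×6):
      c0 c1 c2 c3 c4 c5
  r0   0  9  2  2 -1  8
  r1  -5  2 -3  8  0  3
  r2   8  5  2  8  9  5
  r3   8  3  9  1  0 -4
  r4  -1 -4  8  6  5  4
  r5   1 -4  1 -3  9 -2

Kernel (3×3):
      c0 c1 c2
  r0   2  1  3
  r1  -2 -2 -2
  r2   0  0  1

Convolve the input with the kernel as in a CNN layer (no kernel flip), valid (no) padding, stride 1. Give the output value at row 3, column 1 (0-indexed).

-5

The receptive field on the input at this output position is [3 9 1 / -4 8 6 / -4 1 -3]. Elementwise product with the kernel and sum: 3·2 + 9·1 + 1·3 + -4·-2 + 8·-2 + 6·-2 + -3·1.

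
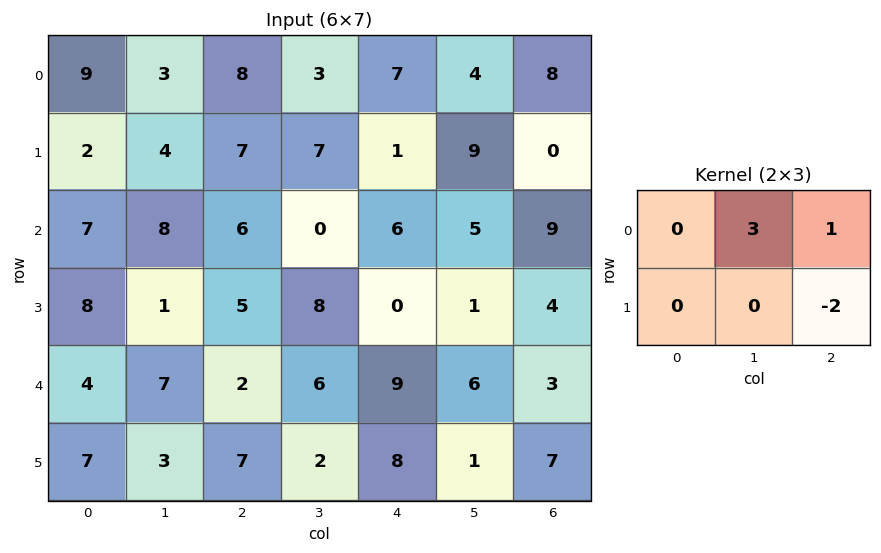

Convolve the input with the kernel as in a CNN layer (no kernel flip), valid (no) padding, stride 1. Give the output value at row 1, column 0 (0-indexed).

7

The receptive field on the input at this output position is [2 4 7 / 7 8 6]. Elementwise product with the kernel and sum: 4·3 + 7·1 + 6·-2.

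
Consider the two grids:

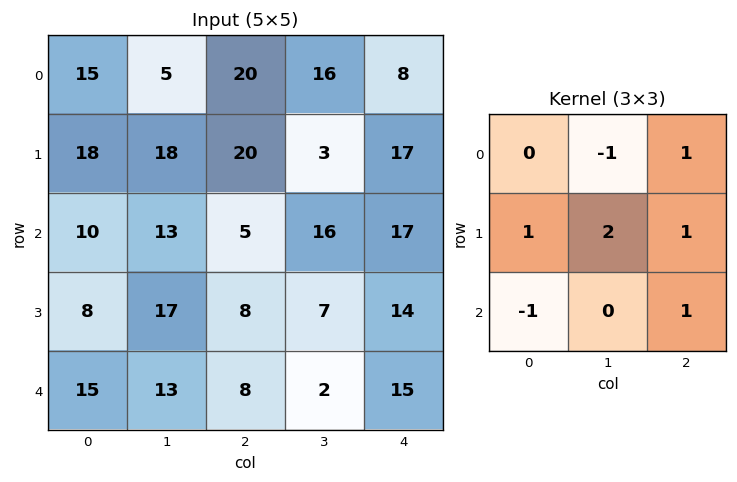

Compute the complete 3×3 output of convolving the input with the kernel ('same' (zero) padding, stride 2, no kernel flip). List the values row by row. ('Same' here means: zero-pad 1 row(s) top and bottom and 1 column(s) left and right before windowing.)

53 46 29
50 12 26
52 30 18

Output[0,0]: The receptive field on the zero-padded input at this output position is [0 0 0 / 0 15 5 / 0 18 18]. Elementwise product with the kernel and sum: 0·-1 + 0·1 + 0·1 + 15·2 + 5·1 + 0·-1 + 18·1.
Output[0,1]: The receptive field on the zero-padded input at this output position is [0 0 0 / 5 20 16 / 18 20 3]. Elementwise product with the kernel and sum: 0·-1 + 0·1 + 5·1 + 20·2 + 16·1 + 18·-1 + 3·1.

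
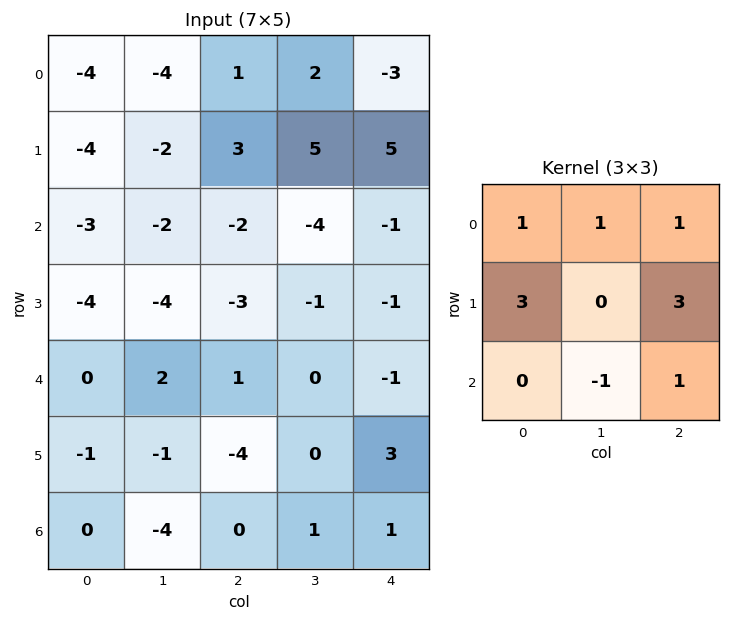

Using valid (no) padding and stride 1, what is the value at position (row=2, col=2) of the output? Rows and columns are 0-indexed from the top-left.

-20

The receptive field on the input at this output position is [-2 -4 -1 / -3 -1 -1 / 1 0 -1]. Elementwise product with the kernel and sum: -2·1 + -4·1 + -1·1 + -3·3 + -1·3 + 0·-1 + -1·1.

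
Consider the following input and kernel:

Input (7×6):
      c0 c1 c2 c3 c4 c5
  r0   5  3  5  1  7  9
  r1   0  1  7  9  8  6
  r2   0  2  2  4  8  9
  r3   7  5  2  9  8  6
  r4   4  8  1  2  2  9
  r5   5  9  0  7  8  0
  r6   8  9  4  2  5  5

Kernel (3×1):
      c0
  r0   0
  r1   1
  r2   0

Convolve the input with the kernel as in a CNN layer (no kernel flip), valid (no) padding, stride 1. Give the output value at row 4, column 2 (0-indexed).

0

The receptive field on the input at this output position is [1 / 0 / 4]. Elementwise product with the kernel and sum: 0·1.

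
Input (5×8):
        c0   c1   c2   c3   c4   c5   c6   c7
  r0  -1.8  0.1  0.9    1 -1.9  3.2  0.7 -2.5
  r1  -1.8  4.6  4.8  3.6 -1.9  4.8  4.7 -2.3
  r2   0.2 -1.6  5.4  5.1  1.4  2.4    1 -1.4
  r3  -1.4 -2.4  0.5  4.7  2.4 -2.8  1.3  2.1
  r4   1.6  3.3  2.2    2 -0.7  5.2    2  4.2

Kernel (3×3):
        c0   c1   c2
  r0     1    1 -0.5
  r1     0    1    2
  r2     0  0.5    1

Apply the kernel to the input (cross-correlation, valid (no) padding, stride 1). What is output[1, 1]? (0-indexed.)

The receptive field on the input at this output position is [4.6 4.8 3.6 / -1.6 5.4 5.1 / -2.4 0.5 4.7]. Elementwise product with the kernel and sum: 4.6·1 + 4.8·1 + 3.6·-0.5 + 5.4·1 + 5.1·2 + 0.5·0.5 + 4.7·1.

28.15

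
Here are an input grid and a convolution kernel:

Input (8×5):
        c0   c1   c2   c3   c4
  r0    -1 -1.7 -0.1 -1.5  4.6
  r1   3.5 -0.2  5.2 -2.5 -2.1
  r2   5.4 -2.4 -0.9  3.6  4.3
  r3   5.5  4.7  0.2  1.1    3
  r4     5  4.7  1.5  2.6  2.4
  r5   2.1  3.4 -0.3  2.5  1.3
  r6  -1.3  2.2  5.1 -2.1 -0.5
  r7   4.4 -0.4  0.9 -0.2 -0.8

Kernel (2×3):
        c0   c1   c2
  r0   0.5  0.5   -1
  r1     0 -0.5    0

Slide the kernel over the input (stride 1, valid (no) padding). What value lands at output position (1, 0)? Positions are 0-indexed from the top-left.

The receptive field on the input at this output position is [3.5 -0.2 5.2 / 5.4 -2.4 -0.9]. Elementwise product with the kernel and sum: 3.5·0.5 + -0.2·0.5 + 5.2·-1 + -2.4·-0.5.

-2.35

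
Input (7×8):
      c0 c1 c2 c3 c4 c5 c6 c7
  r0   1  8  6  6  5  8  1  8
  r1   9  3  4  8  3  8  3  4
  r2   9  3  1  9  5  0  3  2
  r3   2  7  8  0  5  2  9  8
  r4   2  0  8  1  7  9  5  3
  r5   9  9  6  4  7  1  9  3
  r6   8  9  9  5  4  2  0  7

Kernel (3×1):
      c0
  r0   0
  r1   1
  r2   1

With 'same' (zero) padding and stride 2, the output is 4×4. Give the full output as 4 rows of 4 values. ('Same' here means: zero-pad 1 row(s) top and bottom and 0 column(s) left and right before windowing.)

10 10 8 4
11 9 10 12
11 14 14 14
8 9 4 0

Output[0,0]: The receptive field on the zero-padded input at this output position is [0 / 1 / 9]. Elementwise product with the kernel and sum: 1·1 + 9·1.
Output[0,1]: The receptive field on the zero-padded input at this output position is [0 / 6 / 4]. Elementwise product with the kernel and sum: 6·1 + 4·1.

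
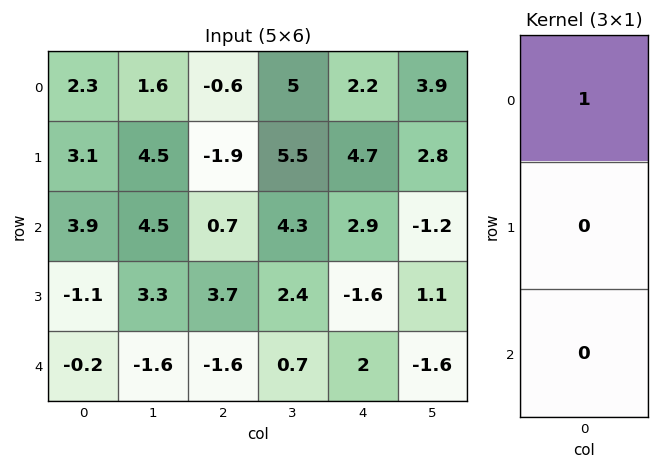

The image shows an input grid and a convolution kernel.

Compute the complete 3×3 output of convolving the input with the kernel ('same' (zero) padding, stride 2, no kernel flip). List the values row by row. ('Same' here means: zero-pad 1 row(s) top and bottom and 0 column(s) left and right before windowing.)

0 0 0
3.1 -1.9 4.7
-1.1 3.7 -1.6

Output[0,0]: The receptive field on the zero-padded input at this output position is [0 / 2.3 / 3.1]. Elementwise product with the kernel and sum: 0·1.
Output[0,1]: The receptive field on the zero-padded input at this output position is [0 / -0.6 / -1.9]. Elementwise product with the kernel and sum: 0·1.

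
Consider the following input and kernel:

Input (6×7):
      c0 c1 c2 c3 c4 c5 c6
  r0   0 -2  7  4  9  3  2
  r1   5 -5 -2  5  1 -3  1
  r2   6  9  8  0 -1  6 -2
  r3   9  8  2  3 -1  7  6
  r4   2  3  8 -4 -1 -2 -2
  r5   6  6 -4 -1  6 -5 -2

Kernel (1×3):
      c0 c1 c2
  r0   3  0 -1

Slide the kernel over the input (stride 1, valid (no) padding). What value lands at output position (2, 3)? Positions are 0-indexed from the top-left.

-6

The receptive field on the input at this output position is [0 -1 6]. Elementwise product with the kernel and sum: 0·3 + 6·-1.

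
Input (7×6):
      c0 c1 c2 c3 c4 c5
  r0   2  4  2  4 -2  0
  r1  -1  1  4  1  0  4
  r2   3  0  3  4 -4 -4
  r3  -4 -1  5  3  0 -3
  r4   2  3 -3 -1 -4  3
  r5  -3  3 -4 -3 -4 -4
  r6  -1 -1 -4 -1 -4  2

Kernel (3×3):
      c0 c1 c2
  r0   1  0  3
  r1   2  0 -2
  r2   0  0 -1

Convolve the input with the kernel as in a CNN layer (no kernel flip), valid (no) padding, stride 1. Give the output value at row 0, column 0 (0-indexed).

-5

The receptive field on the input at this output position is [2 4 2 / -1 1 4 / 3 0 3]. Elementwise product with the kernel and sum: 2·1 + 2·3 + -1·2 + 4·-2 + 3·-1.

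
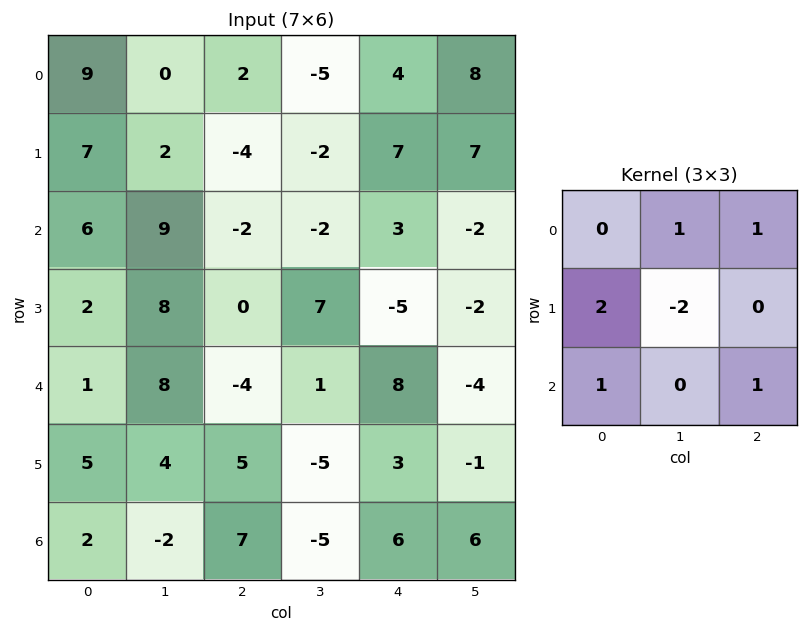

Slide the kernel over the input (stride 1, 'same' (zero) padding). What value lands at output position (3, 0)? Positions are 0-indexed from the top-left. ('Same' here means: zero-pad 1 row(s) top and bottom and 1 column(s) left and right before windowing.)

The receptive field on the zero-padded input at this output position is [0 6 9 / 0 2 8 / 0 1 8]. Elementwise product with the kernel and sum: 6·1 + 9·1 + 0·2 + 2·-2 + 0·1 + 8·1.

19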